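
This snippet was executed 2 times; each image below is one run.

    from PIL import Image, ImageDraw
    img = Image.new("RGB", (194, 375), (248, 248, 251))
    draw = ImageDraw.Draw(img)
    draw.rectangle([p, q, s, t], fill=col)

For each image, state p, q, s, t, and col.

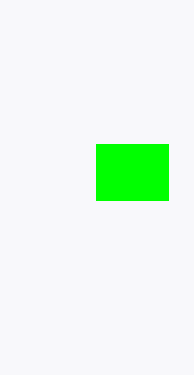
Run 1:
p = 96
q = 144
s = 168
t = 200
col = 'lime'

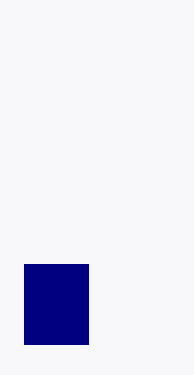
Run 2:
p = 24, q = 264, s = 88, t = 344, col = 'navy'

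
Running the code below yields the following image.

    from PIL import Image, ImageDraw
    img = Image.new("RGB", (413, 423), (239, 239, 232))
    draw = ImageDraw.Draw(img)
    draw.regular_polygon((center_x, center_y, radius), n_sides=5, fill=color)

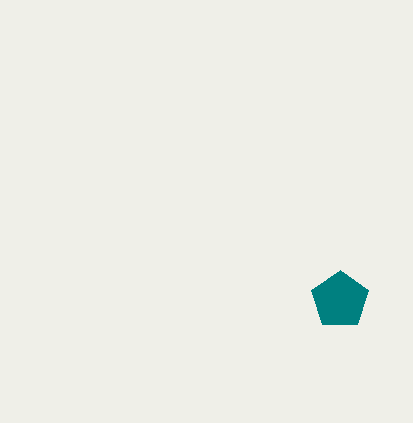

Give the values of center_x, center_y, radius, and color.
center_x = 340; center_y = 300; radius = 30; color = 'teal'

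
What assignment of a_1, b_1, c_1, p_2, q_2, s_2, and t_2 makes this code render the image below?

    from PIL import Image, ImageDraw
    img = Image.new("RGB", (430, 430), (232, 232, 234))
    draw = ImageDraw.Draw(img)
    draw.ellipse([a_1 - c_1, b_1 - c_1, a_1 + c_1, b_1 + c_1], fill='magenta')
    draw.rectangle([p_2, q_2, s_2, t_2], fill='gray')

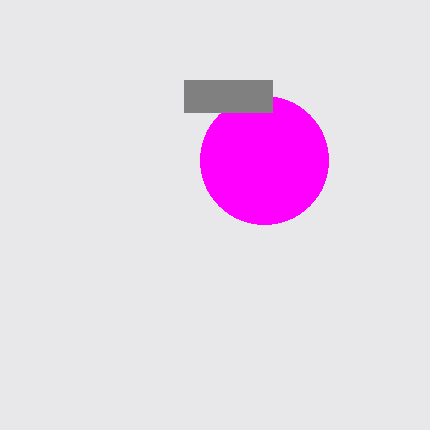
a_1 = 264, b_1 = 160, c_1 = 64, p_2 = 184, q_2 = 80, s_2 = 272, t_2 = 112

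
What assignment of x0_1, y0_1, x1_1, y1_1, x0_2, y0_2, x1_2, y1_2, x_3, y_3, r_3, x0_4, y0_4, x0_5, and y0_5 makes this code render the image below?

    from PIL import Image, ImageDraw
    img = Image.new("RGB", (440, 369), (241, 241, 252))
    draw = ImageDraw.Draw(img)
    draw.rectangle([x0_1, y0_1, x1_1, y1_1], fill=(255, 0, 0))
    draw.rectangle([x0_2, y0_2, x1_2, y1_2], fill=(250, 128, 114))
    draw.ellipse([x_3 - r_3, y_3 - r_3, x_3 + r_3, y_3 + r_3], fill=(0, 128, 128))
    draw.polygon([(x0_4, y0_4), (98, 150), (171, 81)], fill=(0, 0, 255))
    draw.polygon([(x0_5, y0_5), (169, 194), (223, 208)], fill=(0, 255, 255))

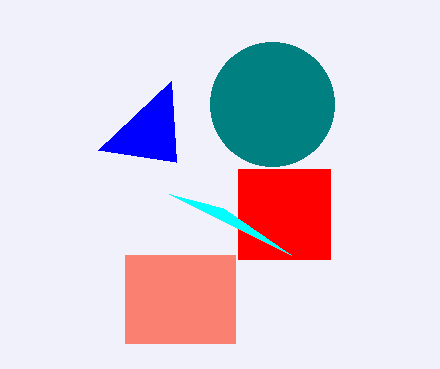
x0_1 = 238; y0_1 = 169; x1_1 = 330; y1_1 = 259; x0_2 = 125; y0_2 = 255; x1_2 = 235; y1_2 = 343; x_3 = 272; y_3 = 104; r_3 = 62; x0_4 = 176; y0_4 = 162; x0_5 = 291; y0_5 = 255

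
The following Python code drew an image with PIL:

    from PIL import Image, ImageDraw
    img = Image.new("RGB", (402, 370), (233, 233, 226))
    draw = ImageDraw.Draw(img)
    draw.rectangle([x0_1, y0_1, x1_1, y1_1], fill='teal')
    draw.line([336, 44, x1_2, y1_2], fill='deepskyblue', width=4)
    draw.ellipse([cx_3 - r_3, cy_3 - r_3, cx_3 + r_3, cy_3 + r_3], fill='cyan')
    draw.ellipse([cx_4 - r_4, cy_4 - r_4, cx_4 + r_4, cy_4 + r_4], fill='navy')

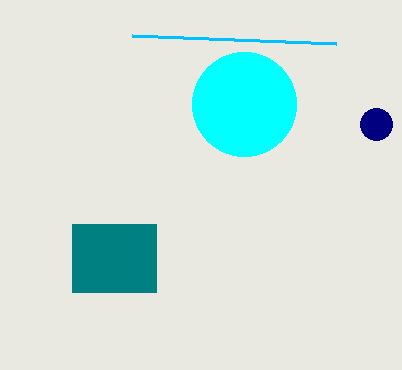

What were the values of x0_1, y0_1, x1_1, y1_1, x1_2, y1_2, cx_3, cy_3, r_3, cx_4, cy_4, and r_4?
x0_1 = 72
y0_1 = 224
x1_1 = 156
y1_1 = 292
x1_2 = 132
y1_2 = 36
cx_3 = 244
cy_3 = 104
r_3 = 52
cx_4 = 376
cy_4 = 124
r_4 = 16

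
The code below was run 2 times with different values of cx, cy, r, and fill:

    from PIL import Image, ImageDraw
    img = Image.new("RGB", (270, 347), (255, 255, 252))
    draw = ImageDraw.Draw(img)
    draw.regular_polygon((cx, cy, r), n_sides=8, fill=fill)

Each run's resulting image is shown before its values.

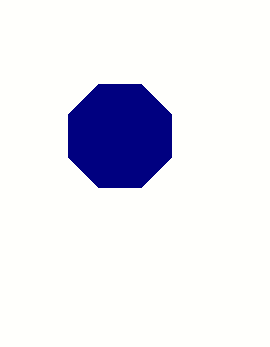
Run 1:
cx = 120, cy = 136, r = 56, fill = 'navy'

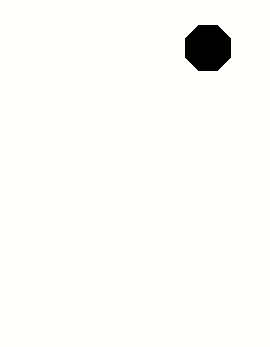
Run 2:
cx = 208
cy = 48
r = 24
fill = 'black'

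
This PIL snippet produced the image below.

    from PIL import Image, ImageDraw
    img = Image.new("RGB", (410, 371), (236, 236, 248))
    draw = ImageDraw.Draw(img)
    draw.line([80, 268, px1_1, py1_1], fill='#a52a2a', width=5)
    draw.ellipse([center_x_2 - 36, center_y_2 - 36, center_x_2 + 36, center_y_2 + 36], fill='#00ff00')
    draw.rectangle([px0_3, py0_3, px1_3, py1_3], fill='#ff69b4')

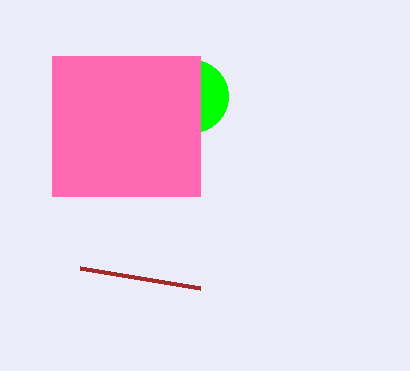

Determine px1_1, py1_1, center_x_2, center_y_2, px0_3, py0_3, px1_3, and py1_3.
px1_1 = 200, py1_1 = 288, center_x_2 = 192, center_y_2 = 96, px0_3 = 52, py0_3 = 56, px1_3 = 200, py1_3 = 196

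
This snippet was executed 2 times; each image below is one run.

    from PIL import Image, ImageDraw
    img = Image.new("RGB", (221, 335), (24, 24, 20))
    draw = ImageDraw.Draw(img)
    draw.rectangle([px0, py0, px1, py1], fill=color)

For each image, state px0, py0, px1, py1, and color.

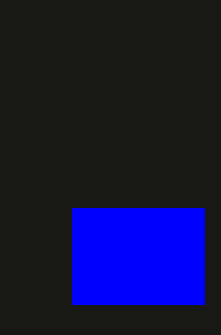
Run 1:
px0 = 72, py0 = 208, px1 = 204, py1 = 304, color = 'blue'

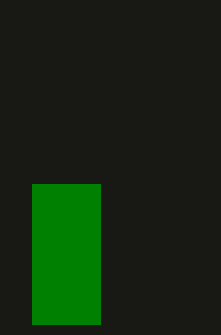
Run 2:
px0 = 32; py0 = 184; px1 = 100; py1 = 324; color = 'green'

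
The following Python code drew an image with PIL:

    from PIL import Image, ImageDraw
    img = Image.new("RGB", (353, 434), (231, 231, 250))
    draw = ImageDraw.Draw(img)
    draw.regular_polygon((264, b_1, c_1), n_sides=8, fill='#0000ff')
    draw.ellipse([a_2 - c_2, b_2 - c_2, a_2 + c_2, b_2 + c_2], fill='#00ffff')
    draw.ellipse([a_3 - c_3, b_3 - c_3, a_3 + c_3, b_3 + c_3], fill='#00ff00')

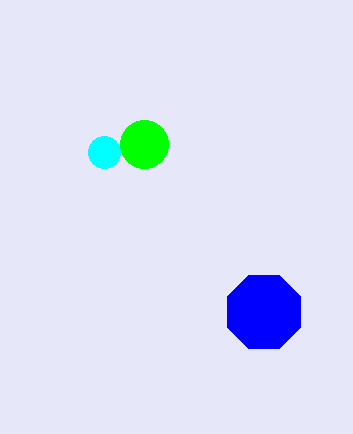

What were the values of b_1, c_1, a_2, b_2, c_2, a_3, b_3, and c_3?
b_1 = 312
c_1 = 40
a_2 = 104
b_2 = 152
c_2 = 16
a_3 = 144
b_3 = 144
c_3 = 24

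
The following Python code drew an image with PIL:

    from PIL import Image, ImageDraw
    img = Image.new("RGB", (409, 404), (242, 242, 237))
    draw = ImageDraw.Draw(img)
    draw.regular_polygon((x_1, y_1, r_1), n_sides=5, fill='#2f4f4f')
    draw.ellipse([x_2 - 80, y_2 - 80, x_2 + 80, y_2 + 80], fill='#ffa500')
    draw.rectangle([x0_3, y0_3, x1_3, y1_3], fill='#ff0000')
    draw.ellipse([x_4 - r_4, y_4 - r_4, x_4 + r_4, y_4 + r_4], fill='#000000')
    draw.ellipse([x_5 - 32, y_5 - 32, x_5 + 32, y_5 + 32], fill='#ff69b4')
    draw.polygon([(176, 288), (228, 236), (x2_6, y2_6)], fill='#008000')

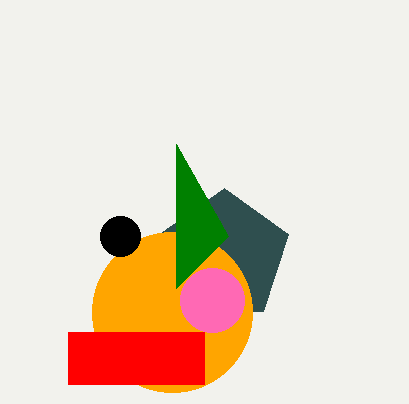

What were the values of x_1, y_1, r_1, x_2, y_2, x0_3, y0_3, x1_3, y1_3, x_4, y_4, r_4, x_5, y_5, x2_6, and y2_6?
x_1 = 224, y_1 = 256, r_1 = 68, x_2 = 172, y_2 = 312, x0_3 = 68, y0_3 = 332, x1_3 = 204, y1_3 = 384, x_4 = 120, y_4 = 236, r_4 = 20, x_5 = 212, y_5 = 300, x2_6 = 176, y2_6 = 144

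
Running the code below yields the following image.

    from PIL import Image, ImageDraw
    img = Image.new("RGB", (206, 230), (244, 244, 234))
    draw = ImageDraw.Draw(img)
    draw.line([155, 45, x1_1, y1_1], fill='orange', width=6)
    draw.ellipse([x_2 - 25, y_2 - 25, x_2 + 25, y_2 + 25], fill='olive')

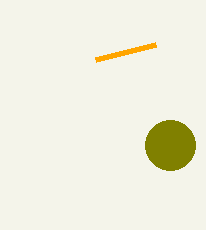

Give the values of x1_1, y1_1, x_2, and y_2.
x1_1 = 95; y1_1 = 60; x_2 = 170; y_2 = 145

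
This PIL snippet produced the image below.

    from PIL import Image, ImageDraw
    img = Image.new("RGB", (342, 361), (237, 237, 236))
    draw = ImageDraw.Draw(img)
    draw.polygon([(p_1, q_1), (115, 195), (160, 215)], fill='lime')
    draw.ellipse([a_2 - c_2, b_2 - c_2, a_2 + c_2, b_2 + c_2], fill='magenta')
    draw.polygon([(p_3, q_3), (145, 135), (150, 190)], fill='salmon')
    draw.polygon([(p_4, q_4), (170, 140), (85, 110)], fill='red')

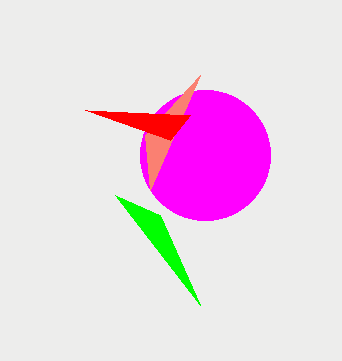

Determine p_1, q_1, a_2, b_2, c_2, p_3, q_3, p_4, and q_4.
p_1 = 200
q_1 = 305
a_2 = 205
b_2 = 155
c_2 = 65
p_3 = 200
q_3 = 75
p_4 = 190
q_4 = 115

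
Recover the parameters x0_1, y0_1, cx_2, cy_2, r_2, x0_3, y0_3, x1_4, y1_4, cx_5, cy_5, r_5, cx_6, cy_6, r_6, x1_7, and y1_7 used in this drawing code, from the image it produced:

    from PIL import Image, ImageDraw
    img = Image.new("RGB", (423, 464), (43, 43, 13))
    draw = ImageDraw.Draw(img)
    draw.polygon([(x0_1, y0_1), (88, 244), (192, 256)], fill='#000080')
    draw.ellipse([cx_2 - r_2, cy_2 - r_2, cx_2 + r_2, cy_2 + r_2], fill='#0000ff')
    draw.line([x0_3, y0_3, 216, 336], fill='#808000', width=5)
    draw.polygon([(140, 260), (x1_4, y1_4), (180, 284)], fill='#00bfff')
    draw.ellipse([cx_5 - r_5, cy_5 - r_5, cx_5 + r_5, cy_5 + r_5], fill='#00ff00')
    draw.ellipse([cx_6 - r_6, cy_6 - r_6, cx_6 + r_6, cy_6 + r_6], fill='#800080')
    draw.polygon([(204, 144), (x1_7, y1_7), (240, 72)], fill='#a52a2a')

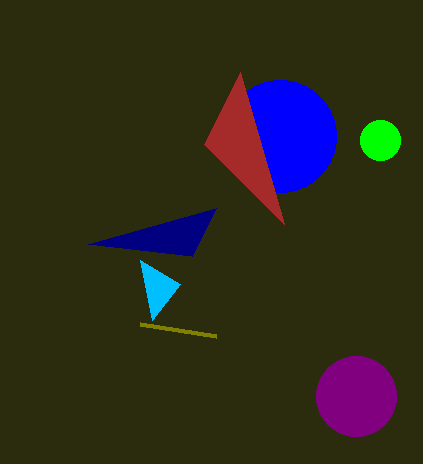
x0_1 = 216; y0_1 = 208; cx_2 = 280; cy_2 = 136; r_2 = 56; x0_3 = 140; y0_3 = 324; x1_4 = 152; y1_4 = 320; cx_5 = 380; cy_5 = 140; r_5 = 20; cx_6 = 356; cy_6 = 396; r_6 = 40; x1_7 = 284; y1_7 = 224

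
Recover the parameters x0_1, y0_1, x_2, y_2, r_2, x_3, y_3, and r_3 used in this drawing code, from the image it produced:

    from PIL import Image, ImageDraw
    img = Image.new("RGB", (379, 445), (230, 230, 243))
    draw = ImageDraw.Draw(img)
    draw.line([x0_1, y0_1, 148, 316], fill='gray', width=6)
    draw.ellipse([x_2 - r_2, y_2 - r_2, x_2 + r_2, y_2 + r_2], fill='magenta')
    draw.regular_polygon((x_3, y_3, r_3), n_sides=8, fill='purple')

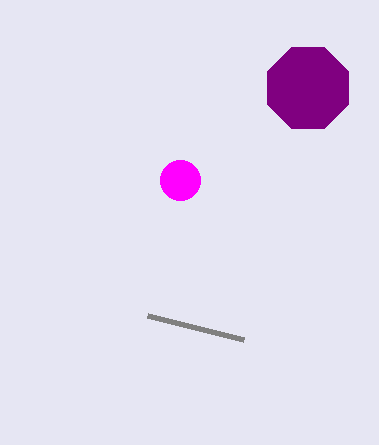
x0_1 = 244
y0_1 = 340
x_2 = 180
y_2 = 180
r_2 = 20
x_3 = 308
y_3 = 88
r_3 = 44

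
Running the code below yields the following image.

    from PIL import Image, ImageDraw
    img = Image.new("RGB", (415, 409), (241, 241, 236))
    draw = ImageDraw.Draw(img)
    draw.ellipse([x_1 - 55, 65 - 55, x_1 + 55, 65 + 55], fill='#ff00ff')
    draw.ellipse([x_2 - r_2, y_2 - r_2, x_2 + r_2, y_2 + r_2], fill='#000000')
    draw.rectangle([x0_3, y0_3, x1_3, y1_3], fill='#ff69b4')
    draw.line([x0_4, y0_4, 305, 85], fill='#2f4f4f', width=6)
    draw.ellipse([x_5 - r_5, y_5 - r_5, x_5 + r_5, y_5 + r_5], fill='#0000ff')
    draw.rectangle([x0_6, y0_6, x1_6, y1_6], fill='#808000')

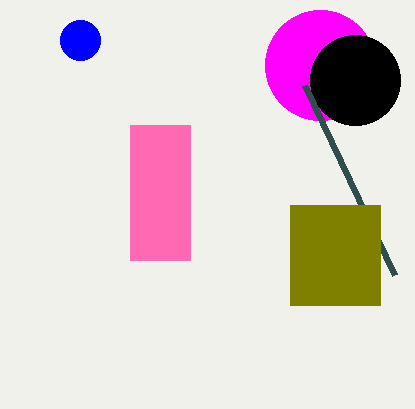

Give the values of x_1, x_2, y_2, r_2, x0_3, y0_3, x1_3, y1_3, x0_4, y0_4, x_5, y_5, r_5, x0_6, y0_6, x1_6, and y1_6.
x_1 = 320
x_2 = 355
y_2 = 80
r_2 = 45
x0_3 = 130
y0_3 = 125
x1_3 = 190
y1_3 = 260
x0_4 = 395
y0_4 = 275
x_5 = 80
y_5 = 40
r_5 = 20
x0_6 = 290
y0_6 = 205
x1_6 = 380
y1_6 = 305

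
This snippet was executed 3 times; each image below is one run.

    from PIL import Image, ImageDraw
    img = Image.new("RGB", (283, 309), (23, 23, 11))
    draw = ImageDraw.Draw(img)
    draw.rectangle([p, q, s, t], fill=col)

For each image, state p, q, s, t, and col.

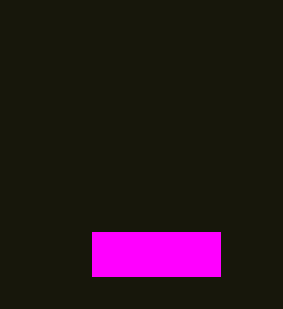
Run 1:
p = 92; q = 232; s = 220; t = 276; col = 'magenta'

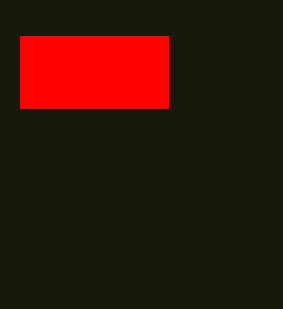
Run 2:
p = 20, q = 36, s = 168, t = 108, col = 'red'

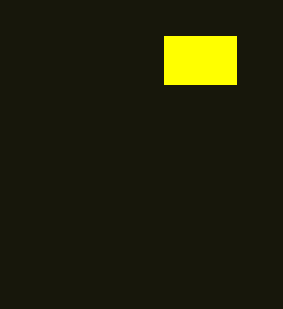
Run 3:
p = 164; q = 36; s = 236; t = 84; col = 'yellow'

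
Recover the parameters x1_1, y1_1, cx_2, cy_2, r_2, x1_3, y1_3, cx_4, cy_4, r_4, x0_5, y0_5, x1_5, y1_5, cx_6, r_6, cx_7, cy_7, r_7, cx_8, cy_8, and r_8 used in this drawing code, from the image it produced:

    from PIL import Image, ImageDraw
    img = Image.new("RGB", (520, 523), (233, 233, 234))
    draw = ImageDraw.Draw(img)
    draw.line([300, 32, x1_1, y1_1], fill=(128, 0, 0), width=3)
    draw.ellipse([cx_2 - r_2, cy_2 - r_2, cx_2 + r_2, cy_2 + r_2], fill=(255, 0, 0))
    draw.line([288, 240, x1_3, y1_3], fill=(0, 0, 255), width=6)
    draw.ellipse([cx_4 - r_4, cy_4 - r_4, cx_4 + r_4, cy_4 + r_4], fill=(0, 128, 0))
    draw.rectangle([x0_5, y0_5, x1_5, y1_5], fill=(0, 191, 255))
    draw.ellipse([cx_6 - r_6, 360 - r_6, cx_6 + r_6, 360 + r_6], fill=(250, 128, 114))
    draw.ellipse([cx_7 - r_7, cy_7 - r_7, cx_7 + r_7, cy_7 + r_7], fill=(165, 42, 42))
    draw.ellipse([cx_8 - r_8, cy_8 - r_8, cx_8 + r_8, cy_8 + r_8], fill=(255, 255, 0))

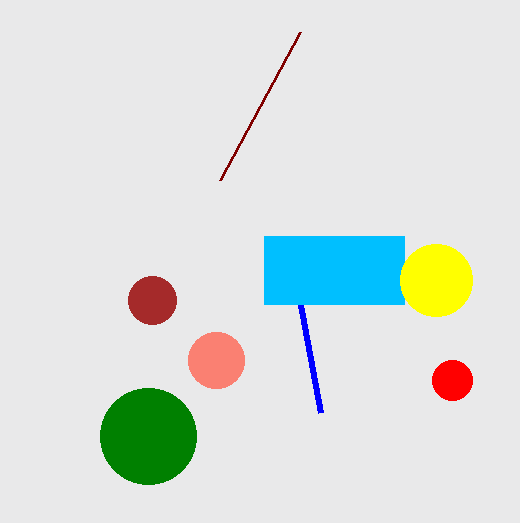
x1_1 = 220, y1_1 = 180, cx_2 = 452, cy_2 = 380, r_2 = 20, x1_3 = 320, y1_3 = 412, cx_4 = 148, cy_4 = 436, r_4 = 48, x0_5 = 264, y0_5 = 236, x1_5 = 404, y1_5 = 304, cx_6 = 216, r_6 = 28, cx_7 = 152, cy_7 = 300, r_7 = 24, cx_8 = 436, cy_8 = 280, r_8 = 36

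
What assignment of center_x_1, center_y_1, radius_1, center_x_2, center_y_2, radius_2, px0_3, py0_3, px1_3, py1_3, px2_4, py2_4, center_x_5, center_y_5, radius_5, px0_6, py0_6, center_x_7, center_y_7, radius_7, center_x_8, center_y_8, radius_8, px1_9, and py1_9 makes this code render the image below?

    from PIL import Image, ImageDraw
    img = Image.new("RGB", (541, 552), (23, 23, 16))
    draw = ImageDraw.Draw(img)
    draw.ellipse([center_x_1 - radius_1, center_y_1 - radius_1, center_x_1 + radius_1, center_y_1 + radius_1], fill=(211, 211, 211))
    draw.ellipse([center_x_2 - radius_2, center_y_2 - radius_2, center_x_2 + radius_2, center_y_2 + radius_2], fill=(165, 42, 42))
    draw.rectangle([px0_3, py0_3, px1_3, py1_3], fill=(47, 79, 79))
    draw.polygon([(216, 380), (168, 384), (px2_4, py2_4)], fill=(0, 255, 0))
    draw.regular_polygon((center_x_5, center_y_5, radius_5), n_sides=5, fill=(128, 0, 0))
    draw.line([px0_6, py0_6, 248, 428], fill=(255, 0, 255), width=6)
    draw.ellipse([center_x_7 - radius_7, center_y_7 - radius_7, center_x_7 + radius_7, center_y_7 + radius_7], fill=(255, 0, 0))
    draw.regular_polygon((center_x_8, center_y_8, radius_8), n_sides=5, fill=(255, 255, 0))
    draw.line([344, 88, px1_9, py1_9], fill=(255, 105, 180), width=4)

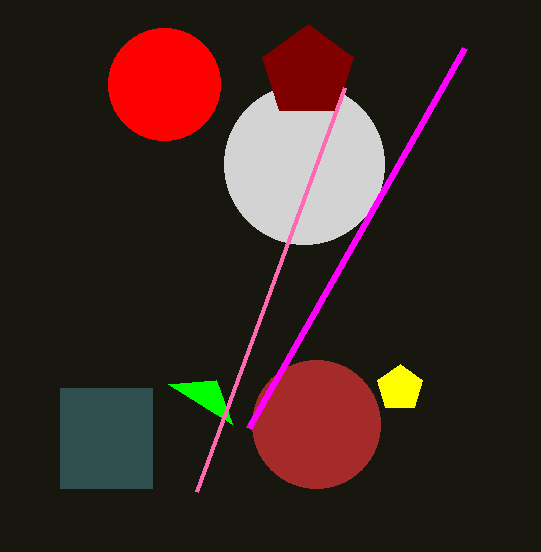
center_x_1 = 304; center_y_1 = 164; radius_1 = 80; center_x_2 = 316; center_y_2 = 424; radius_2 = 64; px0_3 = 60; py0_3 = 388; px1_3 = 152; py1_3 = 488; px2_4 = 232; py2_4 = 424; center_x_5 = 308; center_y_5 = 72; radius_5 = 48; px0_6 = 464; py0_6 = 48; center_x_7 = 164; center_y_7 = 84; radius_7 = 56; center_x_8 = 400; center_y_8 = 388; radius_8 = 24; px1_9 = 196; py1_9 = 492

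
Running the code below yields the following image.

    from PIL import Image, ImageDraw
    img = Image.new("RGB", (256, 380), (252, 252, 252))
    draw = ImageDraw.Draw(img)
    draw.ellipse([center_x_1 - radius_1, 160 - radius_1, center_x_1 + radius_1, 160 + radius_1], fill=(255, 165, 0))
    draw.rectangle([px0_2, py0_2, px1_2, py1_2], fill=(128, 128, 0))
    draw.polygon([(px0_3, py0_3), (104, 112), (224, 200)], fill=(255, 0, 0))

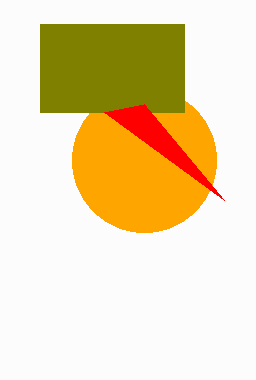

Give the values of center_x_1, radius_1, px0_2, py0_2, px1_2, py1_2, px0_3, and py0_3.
center_x_1 = 144; radius_1 = 72; px0_2 = 40; py0_2 = 24; px1_2 = 184; py1_2 = 112; px0_3 = 144; py0_3 = 104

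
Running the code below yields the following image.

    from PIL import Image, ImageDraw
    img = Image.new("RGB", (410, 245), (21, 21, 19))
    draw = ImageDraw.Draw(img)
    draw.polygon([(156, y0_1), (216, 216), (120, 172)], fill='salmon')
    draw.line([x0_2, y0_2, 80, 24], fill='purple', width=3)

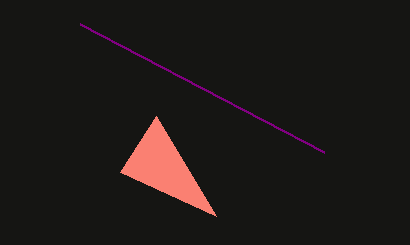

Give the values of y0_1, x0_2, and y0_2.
y0_1 = 116, x0_2 = 324, y0_2 = 152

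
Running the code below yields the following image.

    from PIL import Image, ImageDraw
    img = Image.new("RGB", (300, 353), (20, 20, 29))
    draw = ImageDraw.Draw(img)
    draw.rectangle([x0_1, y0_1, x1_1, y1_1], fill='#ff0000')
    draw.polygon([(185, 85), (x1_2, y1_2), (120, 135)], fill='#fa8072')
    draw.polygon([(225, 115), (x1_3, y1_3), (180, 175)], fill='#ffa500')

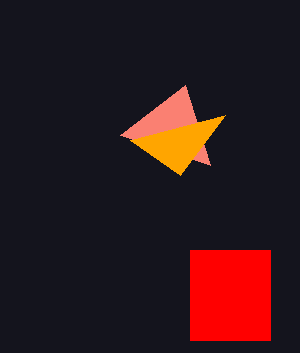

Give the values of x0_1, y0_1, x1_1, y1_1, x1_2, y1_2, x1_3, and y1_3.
x0_1 = 190
y0_1 = 250
x1_1 = 270
y1_1 = 340
x1_2 = 210
y1_2 = 165
x1_3 = 130
y1_3 = 140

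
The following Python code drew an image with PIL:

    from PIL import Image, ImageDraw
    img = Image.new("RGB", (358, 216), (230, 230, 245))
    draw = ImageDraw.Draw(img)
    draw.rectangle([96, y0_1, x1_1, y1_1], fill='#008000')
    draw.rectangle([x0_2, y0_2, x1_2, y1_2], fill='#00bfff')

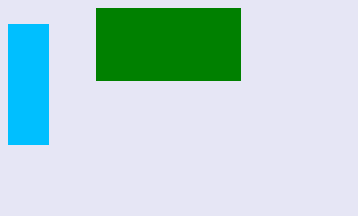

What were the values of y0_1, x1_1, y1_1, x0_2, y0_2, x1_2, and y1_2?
y0_1 = 8, x1_1 = 240, y1_1 = 80, x0_2 = 8, y0_2 = 24, x1_2 = 48, y1_2 = 144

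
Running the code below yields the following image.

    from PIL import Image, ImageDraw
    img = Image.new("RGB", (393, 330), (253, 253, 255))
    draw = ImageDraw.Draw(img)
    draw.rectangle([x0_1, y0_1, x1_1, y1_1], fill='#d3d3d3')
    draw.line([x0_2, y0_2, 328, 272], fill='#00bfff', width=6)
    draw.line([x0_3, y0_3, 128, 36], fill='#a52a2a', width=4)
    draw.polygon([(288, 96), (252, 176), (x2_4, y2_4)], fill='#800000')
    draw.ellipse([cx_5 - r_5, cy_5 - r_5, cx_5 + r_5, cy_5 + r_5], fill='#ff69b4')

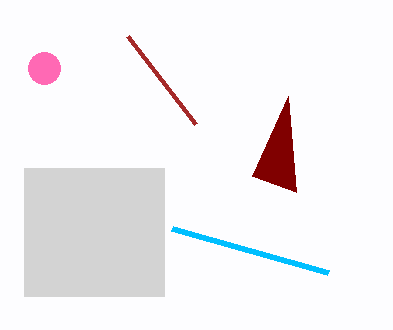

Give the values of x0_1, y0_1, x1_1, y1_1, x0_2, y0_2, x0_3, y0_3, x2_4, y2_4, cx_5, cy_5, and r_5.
x0_1 = 24, y0_1 = 168, x1_1 = 164, y1_1 = 296, x0_2 = 172, y0_2 = 228, x0_3 = 196, y0_3 = 124, x2_4 = 296, y2_4 = 192, cx_5 = 44, cy_5 = 68, r_5 = 16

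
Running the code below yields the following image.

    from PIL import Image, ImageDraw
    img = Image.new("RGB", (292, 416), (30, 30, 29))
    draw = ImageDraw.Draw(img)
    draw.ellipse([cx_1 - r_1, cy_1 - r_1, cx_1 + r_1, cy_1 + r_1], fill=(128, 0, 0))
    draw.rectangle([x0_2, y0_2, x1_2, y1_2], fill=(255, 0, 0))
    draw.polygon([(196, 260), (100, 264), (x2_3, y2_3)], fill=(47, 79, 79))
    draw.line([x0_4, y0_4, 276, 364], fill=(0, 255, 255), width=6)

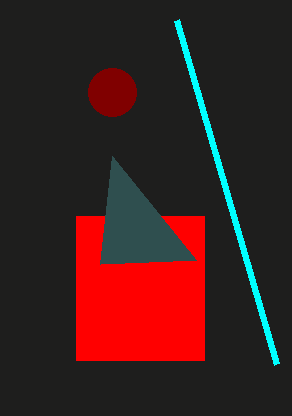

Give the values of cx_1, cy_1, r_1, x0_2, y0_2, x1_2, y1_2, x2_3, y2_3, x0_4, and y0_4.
cx_1 = 112, cy_1 = 92, r_1 = 24, x0_2 = 76, y0_2 = 216, x1_2 = 204, y1_2 = 360, x2_3 = 112, y2_3 = 156, x0_4 = 176, y0_4 = 20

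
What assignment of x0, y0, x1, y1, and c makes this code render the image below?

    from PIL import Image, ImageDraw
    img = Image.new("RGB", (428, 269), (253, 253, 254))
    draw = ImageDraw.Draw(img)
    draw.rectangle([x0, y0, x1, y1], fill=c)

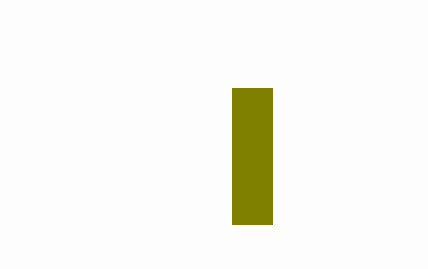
x0 = 232, y0 = 88, x1 = 272, y1 = 224, c = 'olive'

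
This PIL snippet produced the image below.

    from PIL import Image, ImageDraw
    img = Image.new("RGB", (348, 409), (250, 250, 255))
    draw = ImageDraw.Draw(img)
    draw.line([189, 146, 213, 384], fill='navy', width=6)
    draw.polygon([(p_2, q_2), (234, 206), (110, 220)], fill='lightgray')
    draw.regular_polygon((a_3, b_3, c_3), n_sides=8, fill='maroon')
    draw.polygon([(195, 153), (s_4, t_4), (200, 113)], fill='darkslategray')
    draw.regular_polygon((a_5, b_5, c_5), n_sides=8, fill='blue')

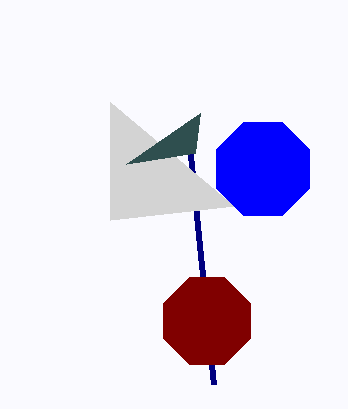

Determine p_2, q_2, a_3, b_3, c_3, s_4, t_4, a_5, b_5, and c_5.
p_2 = 110; q_2 = 102; a_3 = 207; b_3 = 321; c_3 = 47; s_4 = 126; t_4 = 164; a_5 = 263; b_5 = 169; c_5 = 50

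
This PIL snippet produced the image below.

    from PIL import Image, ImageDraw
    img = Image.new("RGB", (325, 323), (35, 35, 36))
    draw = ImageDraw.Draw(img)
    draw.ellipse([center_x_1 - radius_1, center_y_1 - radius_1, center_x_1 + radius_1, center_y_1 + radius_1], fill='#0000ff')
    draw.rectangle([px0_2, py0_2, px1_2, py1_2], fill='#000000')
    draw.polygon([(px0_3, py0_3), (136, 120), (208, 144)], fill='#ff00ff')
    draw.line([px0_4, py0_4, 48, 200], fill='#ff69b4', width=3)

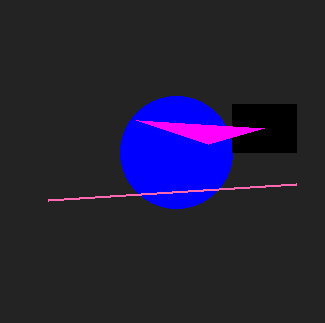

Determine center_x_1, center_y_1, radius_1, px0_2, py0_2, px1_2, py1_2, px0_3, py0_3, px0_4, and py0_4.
center_x_1 = 176, center_y_1 = 152, radius_1 = 56, px0_2 = 232, py0_2 = 104, px1_2 = 296, py1_2 = 152, px0_3 = 264, py0_3 = 128, px0_4 = 296, py0_4 = 184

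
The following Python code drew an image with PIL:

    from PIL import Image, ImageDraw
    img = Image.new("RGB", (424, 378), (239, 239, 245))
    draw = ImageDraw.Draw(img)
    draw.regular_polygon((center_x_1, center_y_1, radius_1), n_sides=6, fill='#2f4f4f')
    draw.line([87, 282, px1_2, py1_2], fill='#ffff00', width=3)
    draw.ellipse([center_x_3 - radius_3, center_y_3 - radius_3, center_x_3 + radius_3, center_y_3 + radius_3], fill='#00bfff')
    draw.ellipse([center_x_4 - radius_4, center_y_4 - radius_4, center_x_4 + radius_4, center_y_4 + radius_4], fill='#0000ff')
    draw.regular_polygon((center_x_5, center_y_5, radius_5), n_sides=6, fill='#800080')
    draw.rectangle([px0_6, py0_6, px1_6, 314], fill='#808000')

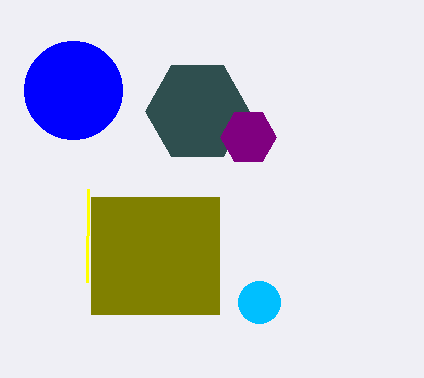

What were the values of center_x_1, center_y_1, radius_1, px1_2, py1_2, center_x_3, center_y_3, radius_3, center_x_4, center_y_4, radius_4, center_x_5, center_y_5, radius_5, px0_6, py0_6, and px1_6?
center_x_1 = 197; center_y_1 = 111; radius_1 = 52; px1_2 = 88; py1_2 = 189; center_x_3 = 259; center_y_3 = 302; radius_3 = 21; center_x_4 = 73; center_y_4 = 90; radius_4 = 49; center_x_5 = 248; center_y_5 = 137; radius_5 = 28; px0_6 = 91; py0_6 = 197; px1_6 = 219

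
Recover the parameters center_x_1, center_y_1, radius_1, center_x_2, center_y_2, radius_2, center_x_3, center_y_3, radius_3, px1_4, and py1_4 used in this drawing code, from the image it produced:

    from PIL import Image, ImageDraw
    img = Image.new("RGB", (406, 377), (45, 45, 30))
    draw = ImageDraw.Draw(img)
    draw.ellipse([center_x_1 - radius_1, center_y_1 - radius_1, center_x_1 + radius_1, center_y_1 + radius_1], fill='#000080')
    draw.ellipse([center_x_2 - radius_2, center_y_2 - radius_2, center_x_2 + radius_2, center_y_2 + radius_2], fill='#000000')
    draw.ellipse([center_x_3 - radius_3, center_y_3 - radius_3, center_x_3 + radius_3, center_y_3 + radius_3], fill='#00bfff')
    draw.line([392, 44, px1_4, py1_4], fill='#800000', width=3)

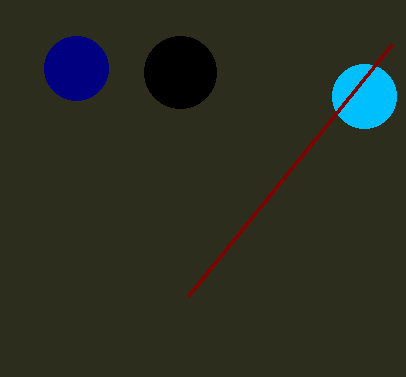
center_x_1 = 76, center_y_1 = 68, radius_1 = 32, center_x_2 = 180, center_y_2 = 72, radius_2 = 36, center_x_3 = 364, center_y_3 = 96, radius_3 = 32, px1_4 = 188, py1_4 = 296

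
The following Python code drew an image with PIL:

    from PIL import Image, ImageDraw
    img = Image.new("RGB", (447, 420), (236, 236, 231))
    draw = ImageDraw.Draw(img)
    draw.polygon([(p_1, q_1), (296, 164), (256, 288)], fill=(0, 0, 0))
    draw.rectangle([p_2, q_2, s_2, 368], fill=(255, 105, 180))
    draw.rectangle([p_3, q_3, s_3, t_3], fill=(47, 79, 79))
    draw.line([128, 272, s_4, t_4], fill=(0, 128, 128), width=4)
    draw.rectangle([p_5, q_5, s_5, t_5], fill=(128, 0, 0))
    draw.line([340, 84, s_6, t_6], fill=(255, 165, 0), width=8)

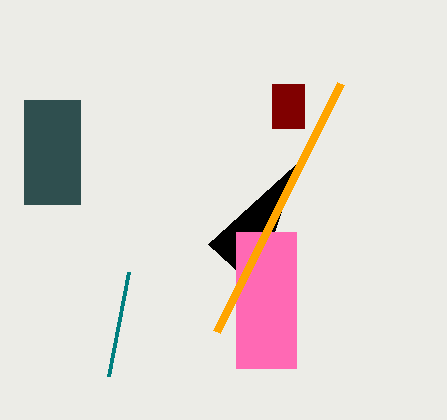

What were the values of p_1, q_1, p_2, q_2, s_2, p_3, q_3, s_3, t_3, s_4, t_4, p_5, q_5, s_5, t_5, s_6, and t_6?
p_1 = 208; q_1 = 244; p_2 = 236; q_2 = 232; s_2 = 296; p_3 = 24; q_3 = 100; s_3 = 80; t_3 = 204; s_4 = 108; t_4 = 376; p_5 = 272; q_5 = 84; s_5 = 304; t_5 = 128; s_6 = 216; t_6 = 332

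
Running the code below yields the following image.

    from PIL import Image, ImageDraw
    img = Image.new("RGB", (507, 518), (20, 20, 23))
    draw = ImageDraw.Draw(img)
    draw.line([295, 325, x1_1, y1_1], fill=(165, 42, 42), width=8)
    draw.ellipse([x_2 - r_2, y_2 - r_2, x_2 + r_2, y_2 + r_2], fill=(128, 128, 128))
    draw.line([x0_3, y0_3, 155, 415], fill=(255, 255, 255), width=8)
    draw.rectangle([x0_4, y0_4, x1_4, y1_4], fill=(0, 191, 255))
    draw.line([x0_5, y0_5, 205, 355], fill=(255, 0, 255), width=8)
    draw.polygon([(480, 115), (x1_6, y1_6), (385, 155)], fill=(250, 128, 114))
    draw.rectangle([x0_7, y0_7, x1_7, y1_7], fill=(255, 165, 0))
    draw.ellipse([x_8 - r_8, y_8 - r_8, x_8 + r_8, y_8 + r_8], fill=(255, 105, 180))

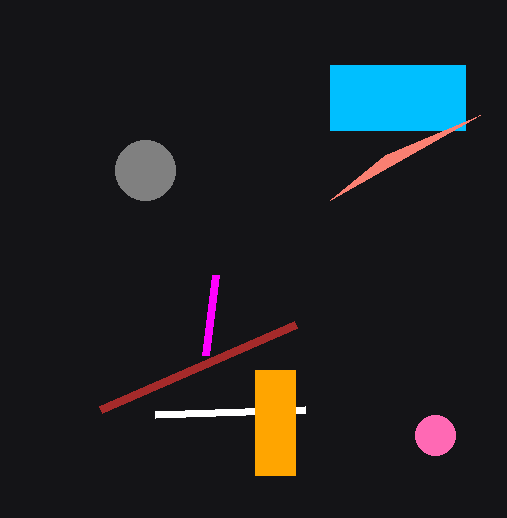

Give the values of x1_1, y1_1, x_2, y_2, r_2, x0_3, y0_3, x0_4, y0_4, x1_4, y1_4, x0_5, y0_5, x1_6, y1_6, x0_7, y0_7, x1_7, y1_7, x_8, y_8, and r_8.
x1_1 = 100
y1_1 = 410
x_2 = 145
y_2 = 170
r_2 = 30
x0_3 = 305
y0_3 = 410
x0_4 = 330
y0_4 = 65
x1_4 = 465
y1_4 = 130
x0_5 = 215
y0_5 = 275
x1_6 = 330
y1_6 = 200
x0_7 = 255
y0_7 = 370
x1_7 = 295
y1_7 = 475
x_8 = 435
y_8 = 435
r_8 = 20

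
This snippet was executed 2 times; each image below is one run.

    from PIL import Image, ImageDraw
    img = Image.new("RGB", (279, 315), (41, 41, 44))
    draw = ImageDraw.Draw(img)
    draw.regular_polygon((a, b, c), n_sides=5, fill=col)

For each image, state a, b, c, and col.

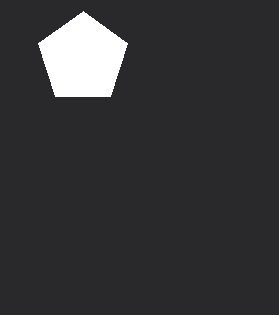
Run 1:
a = 83, b = 58, c = 47, col = 'white'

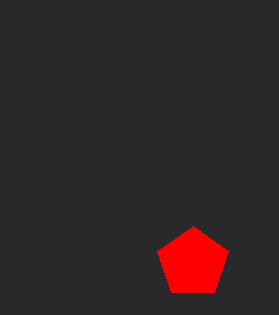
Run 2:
a = 193
b = 263
c = 37
col = 'red'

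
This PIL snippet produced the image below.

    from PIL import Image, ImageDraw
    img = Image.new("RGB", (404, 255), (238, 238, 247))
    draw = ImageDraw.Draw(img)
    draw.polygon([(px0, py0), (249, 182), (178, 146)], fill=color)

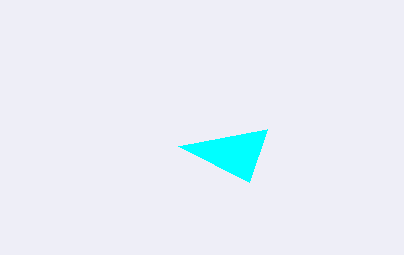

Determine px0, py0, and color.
px0 = 267; py0 = 129; color = 'cyan'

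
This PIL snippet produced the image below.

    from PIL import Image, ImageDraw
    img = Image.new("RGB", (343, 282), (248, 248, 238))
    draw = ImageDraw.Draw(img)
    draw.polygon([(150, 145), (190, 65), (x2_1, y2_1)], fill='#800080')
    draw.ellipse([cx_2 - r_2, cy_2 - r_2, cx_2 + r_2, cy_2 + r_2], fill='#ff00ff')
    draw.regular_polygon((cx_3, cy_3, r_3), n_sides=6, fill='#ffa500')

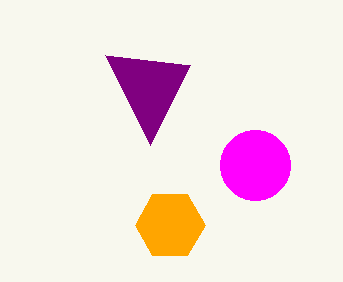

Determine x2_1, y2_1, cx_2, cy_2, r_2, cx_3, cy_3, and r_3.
x2_1 = 105; y2_1 = 55; cx_2 = 255; cy_2 = 165; r_2 = 35; cx_3 = 170; cy_3 = 225; r_3 = 35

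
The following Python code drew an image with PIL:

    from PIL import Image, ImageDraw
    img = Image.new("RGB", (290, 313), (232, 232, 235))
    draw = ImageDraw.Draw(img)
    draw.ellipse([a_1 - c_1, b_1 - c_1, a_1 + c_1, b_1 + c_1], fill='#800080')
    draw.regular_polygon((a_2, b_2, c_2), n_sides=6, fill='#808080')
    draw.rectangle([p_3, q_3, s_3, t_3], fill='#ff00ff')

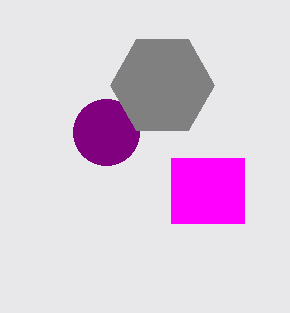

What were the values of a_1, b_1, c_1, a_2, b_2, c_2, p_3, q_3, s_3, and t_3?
a_1 = 106; b_1 = 132; c_1 = 33; a_2 = 162; b_2 = 85; c_2 = 52; p_3 = 171; q_3 = 158; s_3 = 244; t_3 = 223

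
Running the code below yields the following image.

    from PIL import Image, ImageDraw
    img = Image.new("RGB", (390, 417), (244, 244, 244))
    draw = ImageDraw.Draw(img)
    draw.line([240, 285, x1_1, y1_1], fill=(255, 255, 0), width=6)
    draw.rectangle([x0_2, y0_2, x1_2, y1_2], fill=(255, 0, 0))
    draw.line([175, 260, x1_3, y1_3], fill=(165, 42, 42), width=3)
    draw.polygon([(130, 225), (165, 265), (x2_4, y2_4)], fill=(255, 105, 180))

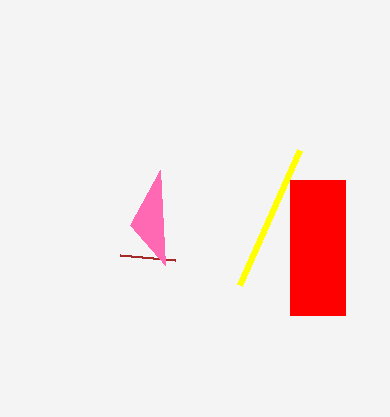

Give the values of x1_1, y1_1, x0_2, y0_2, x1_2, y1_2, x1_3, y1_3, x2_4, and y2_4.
x1_1 = 300, y1_1 = 150, x0_2 = 290, y0_2 = 180, x1_2 = 345, y1_2 = 315, x1_3 = 120, y1_3 = 255, x2_4 = 160, y2_4 = 170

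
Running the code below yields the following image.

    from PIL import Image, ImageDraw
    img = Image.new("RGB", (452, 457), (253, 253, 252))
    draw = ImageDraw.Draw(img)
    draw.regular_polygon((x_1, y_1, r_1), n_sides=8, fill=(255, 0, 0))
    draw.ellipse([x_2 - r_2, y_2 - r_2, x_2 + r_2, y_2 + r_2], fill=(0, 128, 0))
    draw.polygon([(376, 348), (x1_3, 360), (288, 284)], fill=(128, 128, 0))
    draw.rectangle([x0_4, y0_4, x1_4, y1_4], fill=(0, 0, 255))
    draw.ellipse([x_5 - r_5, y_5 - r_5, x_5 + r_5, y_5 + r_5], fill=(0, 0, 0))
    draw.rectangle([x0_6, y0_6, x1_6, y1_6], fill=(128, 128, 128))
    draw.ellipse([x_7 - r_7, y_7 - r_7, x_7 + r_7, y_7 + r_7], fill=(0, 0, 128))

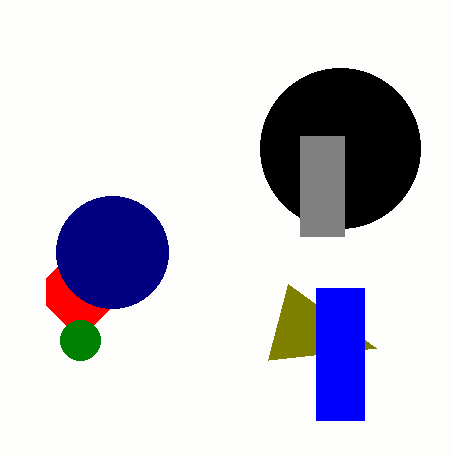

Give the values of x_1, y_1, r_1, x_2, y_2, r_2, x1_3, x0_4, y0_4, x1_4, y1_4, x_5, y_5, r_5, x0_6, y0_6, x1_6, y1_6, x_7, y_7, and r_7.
x_1 = 80, y_1 = 292, r_1 = 36, x_2 = 80, y_2 = 340, r_2 = 20, x1_3 = 268, x0_4 = 316, y0_4 = 288, x1_4 = 364, y1_4 = 420, x_5 = 340, y_5 = 148, r_5 = 80, x0_6 = 300, y0_6 = 136, x1_6 = 344, y1_6 = 236, x_7 = 112, y_7 = 252, r_7 = 56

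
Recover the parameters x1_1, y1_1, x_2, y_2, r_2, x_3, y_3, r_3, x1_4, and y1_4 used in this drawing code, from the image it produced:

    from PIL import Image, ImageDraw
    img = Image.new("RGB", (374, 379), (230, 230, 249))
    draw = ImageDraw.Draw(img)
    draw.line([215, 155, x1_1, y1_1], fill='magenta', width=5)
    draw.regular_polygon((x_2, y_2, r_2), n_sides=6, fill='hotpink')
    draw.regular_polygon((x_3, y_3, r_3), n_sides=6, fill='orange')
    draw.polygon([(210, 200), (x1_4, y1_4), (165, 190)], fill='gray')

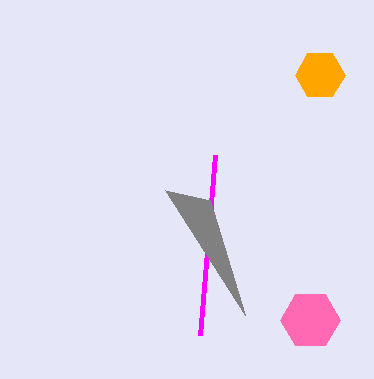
x1_1 = 200; y1_1 = 335; x_2 = 310; y_2 = 320; r_2 = 30; x_3 = 320; y_3 = 75; r_3 = 25; x1_4 = 245; y1_4 = 315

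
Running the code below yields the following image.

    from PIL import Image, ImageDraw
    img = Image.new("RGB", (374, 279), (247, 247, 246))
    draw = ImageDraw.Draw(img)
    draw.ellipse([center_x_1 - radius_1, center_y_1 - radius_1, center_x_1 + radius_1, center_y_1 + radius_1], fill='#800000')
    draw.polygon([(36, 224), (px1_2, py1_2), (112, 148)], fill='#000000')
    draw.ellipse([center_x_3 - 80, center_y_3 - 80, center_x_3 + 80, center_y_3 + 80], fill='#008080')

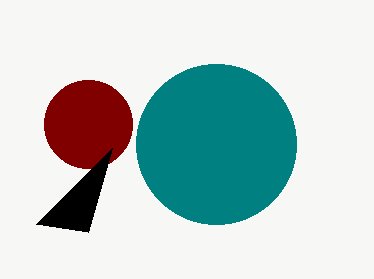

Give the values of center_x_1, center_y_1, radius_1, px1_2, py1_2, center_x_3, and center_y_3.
center_x_1 = 88, center_y_1 = 124, radius_1 = 44, px1_2 = 88, py1_2 = 232, center_x_3 = 216, center_y_3 = 144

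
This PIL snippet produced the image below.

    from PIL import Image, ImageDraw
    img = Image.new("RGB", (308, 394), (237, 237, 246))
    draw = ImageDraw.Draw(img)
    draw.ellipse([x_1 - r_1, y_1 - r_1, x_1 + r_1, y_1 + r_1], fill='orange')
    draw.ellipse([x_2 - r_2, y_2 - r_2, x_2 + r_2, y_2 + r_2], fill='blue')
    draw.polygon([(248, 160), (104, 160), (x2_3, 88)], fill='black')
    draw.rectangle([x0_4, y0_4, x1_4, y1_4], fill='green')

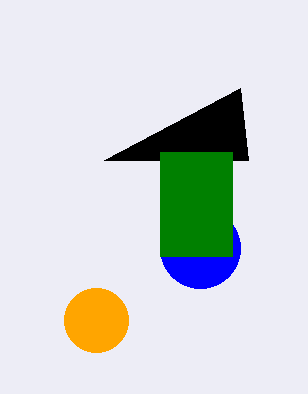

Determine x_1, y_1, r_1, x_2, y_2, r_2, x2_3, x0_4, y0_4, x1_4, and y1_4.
x_1 = 96, y_1 = 320, r_1 = 32, x_2 = 200, y_2 = 248, r_2 = 40, x2_3 = 240, x0_4 = 160, y0_4 = 152, x1_4 = 232, y1_4 = 256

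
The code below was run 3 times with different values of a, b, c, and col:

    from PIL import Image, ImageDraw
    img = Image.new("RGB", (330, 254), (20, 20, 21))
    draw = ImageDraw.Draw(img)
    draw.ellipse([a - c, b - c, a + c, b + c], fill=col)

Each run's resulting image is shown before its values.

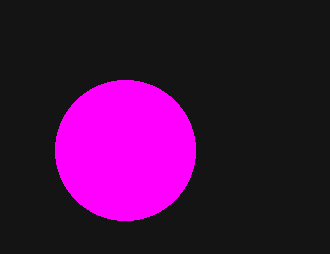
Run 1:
a = 125
b = 150
c = 70
col = 'magenta'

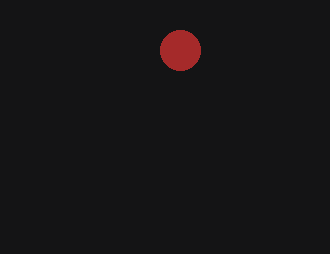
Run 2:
a = 180; b = 50; c = 20; col = 'brown'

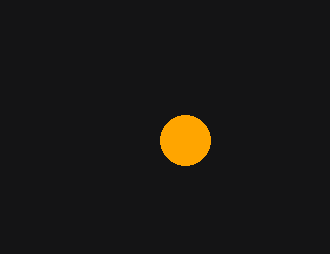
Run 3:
a = 185
b = 140
c = 25
col = 'orange'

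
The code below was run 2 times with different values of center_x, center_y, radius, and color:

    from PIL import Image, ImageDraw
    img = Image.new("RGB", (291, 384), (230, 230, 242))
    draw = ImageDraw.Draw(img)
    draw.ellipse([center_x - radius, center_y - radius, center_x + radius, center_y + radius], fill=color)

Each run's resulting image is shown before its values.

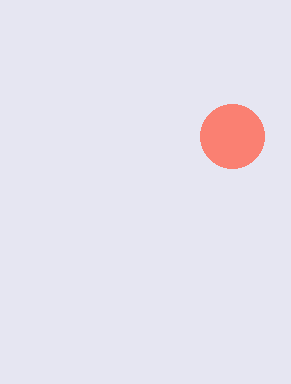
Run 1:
center_x = 232; center_y = 136; radius = 32; color = 'salmon'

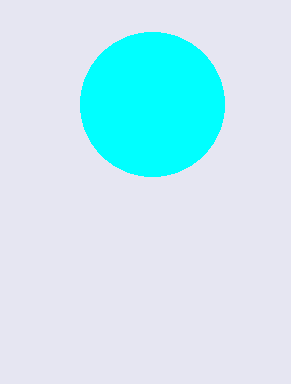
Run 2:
center_x = 152
center_y = 104
radius = 72
color = 'cyan'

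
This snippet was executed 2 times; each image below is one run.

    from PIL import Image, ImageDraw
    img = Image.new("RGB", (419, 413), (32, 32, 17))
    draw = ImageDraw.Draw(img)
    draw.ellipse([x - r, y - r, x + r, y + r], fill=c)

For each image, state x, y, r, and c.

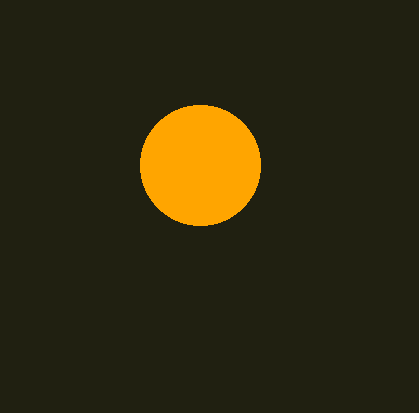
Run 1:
x = 200; y = 165; r = 60; c = 'orange'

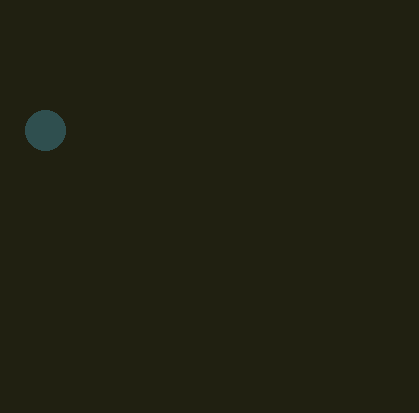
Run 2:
x = 45; y = 130; r = 20; c = 'darkslategray'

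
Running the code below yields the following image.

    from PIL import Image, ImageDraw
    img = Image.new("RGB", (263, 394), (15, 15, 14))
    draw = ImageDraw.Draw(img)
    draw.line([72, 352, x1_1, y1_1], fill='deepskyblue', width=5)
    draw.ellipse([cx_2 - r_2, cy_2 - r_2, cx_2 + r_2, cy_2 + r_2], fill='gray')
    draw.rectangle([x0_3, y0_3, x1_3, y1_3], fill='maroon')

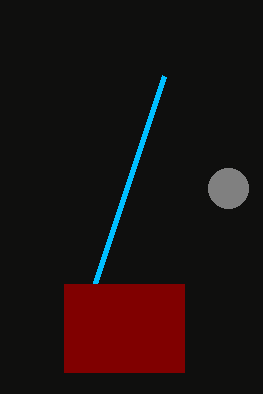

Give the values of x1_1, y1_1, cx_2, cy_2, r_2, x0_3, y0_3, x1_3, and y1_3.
x1_1 = 164
y1_1 = 76
cx_2 = 228
cy_2 = 188
r_2 = 20
x0_3 = 64
y0_3 = 284
x1_3 = 184
y1_3 = 372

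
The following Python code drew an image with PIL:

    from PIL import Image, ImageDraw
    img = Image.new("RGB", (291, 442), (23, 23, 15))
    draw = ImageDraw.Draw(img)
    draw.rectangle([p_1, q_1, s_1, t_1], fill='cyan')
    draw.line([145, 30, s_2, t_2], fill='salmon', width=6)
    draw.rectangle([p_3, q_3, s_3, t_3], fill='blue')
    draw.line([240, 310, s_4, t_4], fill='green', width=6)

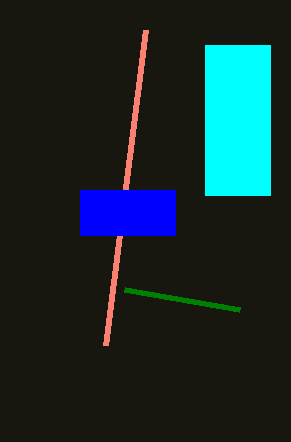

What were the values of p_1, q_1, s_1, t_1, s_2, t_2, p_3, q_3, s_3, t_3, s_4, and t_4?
p_1 = 205; q_1 = 45; s_1 = 270; t_1 = 195; s_2 = 105; t_2 = 345; p_3 = 80; q_3 = 190; s_3 = 175; t_3 = 235; s_4 = 125; t_4 = 290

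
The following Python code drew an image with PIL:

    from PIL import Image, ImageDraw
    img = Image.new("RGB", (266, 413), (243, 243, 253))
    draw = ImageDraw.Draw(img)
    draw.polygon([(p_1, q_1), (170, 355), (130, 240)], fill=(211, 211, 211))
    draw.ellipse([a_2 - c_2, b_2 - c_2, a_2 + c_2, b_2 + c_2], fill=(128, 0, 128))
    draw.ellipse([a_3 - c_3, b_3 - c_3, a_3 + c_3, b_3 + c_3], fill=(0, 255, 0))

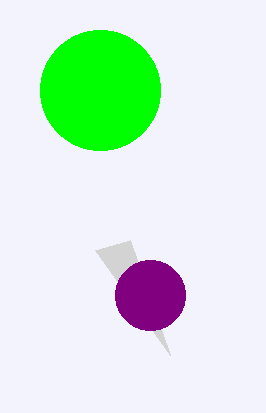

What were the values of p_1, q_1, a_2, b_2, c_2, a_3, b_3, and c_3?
p_1 = 95; q_1 = 250; a_2 = 150; b_2 = 295; c_2 = 35; a_3 = 100; b_3 = 90; c_3 = 60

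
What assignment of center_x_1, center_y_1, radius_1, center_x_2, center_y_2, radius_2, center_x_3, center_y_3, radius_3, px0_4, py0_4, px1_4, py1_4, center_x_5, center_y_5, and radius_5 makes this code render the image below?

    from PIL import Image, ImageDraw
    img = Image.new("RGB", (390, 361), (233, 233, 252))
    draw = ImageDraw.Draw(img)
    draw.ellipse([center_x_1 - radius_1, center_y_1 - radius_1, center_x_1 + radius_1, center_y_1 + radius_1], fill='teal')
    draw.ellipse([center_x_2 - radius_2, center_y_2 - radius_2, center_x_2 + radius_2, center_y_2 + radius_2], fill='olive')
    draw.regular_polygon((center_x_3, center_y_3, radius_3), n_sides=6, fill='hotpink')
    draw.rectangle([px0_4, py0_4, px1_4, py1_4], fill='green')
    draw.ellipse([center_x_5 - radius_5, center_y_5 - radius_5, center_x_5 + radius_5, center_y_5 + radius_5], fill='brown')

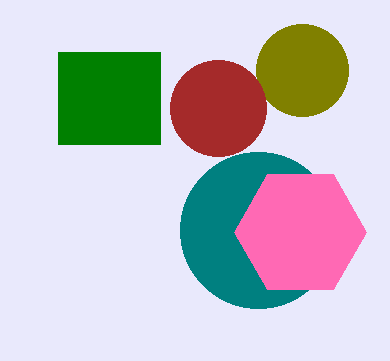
center_x_1 = 258
center_y_1 = 230
radius_1 = 78
center_x_2 = 302
center_y_2 = 70
radius_2 = 46
center_x_3 = 300
center_y_3 = 232
radius_3 = 66
px0_4 = 58
py0_4 = 52
px1_4 = 160
py1_4 = 144
center_x_5 = 218
center_y_5 = 108
radius_5 = 48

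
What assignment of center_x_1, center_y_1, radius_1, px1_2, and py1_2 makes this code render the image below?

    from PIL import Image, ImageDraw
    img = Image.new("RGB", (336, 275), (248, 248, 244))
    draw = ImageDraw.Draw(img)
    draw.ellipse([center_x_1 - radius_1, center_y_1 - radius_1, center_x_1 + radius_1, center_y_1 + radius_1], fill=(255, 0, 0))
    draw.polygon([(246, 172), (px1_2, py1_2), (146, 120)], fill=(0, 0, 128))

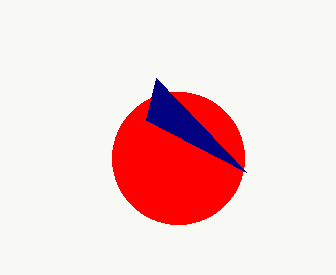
center_x_1 = 178, center_y_1 = 158, radius_1 = 66, px1_2 = 156, py1_2 = 78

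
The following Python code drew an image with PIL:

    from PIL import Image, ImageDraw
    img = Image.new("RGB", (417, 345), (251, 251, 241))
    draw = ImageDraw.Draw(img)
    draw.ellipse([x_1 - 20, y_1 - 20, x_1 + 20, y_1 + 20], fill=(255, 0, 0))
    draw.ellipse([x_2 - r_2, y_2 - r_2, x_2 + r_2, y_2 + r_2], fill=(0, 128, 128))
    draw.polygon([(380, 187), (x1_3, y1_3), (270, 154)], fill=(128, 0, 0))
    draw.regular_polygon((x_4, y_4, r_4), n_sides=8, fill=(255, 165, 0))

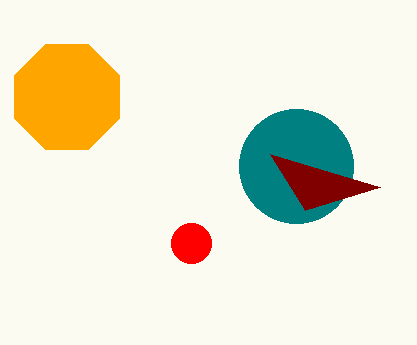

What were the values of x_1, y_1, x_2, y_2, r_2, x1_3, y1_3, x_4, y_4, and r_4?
x_1 = 191, y_1 = 243, x_2 = 296, y_2 = 166, r_2 = 57, x1_3 = 305, y1_3 = 210, x_4 = 67, y_4 = 97, r_4 = 57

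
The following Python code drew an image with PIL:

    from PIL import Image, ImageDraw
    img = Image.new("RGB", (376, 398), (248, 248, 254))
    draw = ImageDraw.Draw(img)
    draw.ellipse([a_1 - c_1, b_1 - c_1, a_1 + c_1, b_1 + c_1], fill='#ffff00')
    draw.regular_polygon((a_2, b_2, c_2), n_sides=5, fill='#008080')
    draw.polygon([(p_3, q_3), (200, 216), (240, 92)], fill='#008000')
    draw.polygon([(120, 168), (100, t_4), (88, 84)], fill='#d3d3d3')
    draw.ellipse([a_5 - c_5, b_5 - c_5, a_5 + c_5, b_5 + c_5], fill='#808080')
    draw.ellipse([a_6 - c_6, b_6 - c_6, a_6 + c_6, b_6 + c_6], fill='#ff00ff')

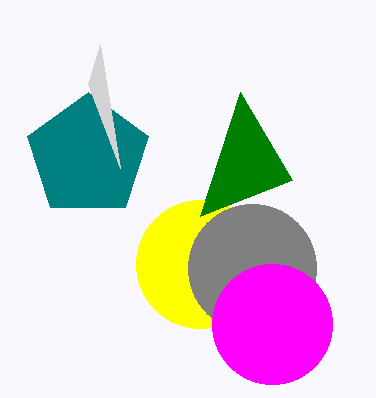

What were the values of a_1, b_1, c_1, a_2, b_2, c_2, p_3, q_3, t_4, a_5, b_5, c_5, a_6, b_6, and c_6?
a_1 = 200
b_1 = 264
c_1 = 64
a_2 = 88
b_2 = 156
c_2 = 64
p_3 = 292
q_3 = 180
t_4 = 44
a_5 = 252
b_5 = 268
c_5 = 64
a_6 = 272
b_6 = 324
c_6 = 60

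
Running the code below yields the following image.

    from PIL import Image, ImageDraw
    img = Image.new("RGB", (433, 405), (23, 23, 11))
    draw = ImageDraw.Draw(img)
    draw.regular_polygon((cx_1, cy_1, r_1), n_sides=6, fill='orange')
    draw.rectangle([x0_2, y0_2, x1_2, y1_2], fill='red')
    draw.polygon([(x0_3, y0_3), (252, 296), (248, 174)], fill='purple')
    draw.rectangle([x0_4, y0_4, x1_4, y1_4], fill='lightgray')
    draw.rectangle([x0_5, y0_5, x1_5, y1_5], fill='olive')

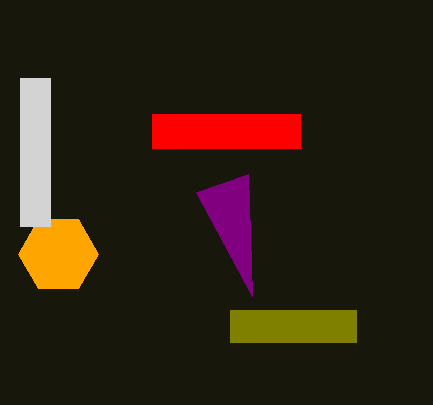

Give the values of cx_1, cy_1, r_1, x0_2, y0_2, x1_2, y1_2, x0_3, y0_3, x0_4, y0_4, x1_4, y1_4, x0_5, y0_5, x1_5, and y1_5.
cx_1 = 58
cy_1 = 254
r_1 = 40
x0_2 = 152
y0_2 = 114
x1_2 = 300
y1_2 = 148
x0_3 = 196
y0_3 = 192
x0_4 = 20
y0_4 = 78
x1_4 = 50
y1_4 = 226
x0_5 = 230
y0_5 = 310
x1_5 = 356
y1_5 = 342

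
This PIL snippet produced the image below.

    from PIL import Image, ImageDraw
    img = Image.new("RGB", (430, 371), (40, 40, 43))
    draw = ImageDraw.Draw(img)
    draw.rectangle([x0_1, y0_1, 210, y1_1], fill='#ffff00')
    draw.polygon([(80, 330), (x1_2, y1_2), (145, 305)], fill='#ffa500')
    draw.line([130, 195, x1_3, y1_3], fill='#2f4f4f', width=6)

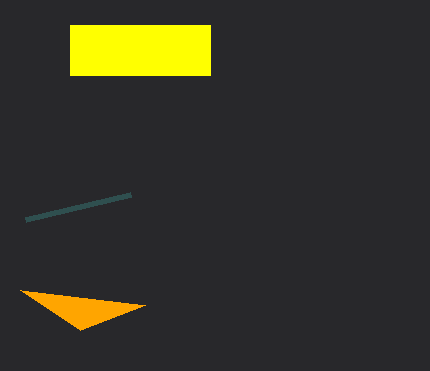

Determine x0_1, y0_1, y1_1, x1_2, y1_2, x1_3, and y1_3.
x0_1 = 70; y0_1 = 25; y1_1 = 75; x1_2 = 20; y1_2 = 290; x1_3 = 25; y1_3 = 220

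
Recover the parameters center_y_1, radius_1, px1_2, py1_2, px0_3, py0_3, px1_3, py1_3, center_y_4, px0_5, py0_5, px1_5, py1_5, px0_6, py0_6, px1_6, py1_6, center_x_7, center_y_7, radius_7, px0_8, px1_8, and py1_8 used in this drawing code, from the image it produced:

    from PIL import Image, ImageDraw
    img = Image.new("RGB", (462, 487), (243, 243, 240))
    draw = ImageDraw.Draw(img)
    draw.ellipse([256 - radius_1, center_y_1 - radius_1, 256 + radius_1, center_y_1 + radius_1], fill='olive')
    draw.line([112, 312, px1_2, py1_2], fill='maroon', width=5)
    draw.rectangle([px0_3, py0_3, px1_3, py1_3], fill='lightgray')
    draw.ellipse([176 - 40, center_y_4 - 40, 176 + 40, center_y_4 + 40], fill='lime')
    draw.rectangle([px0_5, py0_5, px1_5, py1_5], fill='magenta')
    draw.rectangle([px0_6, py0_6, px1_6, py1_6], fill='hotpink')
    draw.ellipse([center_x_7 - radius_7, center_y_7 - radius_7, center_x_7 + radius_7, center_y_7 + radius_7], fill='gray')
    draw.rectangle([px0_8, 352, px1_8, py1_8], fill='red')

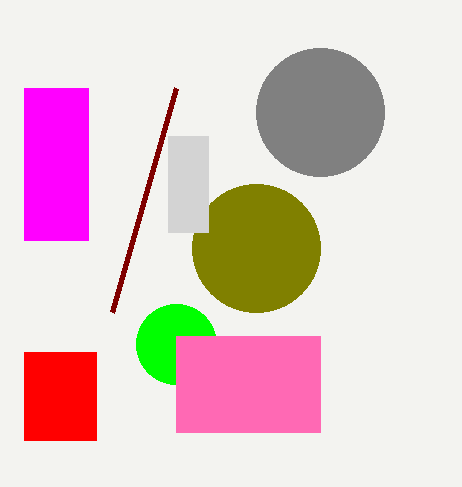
center_y_1 = 248
radius_1 = 64
px1_2 = 176
py1_2 = 88
px0_3 = 168
py0_3 = 136
px1_3 = 208
py1_3 = 232
center_y_4 = 344
px0_5 = 24
py0_5 = 88
px1_5 = 88
py1_5 = 240
px0_6 = 176
py0_6 = 336
px1_6 = 320
py1_6 = 432
center_x_7 = 320
center_y_7 = 112
radius_7 = 64
px0_8 = 24
px1_8 = 96
py1_8 = 440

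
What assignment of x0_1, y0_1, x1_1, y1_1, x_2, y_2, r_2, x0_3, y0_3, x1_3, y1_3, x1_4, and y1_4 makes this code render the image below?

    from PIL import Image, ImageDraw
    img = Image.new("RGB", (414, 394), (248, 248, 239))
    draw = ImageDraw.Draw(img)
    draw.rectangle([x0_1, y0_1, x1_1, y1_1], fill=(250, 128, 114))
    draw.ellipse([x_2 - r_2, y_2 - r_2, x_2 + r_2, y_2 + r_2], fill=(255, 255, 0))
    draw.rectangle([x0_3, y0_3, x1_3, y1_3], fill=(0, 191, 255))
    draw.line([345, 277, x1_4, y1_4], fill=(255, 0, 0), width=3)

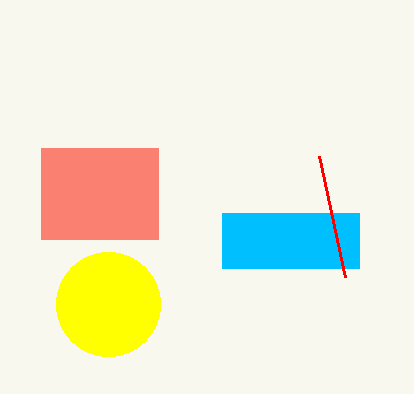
x0_1 = 41
y0_1 = 148
x1_1 = 158
y1_1 = 239
x_2 = 108
y_2 = 304
r_2 = 52
x0_3 = 222
y0_3 = 213
x1_3 = 359
y1_3 = 268
x1_4 = 319
y1_4 = 156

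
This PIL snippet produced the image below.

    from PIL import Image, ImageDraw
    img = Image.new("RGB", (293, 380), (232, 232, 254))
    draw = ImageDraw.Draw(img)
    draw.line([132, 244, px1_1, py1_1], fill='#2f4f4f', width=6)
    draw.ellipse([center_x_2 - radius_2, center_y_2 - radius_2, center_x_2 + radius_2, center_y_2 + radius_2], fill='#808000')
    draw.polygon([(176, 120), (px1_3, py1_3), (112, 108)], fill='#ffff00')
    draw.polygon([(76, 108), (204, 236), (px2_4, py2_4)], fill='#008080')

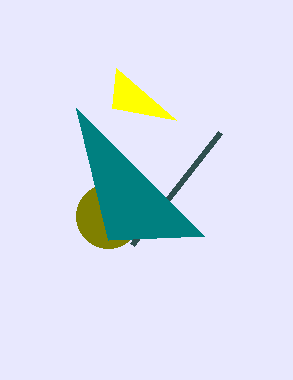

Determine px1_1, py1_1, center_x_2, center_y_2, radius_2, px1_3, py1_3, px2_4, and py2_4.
px1_1 = 220; py1_1 = 132; center_x_2 = 108; center_y_2 = 216; radius_2 = 32; px1_3 = 116; py1_3 = 68; px2_4 = 108; py2_4 = 240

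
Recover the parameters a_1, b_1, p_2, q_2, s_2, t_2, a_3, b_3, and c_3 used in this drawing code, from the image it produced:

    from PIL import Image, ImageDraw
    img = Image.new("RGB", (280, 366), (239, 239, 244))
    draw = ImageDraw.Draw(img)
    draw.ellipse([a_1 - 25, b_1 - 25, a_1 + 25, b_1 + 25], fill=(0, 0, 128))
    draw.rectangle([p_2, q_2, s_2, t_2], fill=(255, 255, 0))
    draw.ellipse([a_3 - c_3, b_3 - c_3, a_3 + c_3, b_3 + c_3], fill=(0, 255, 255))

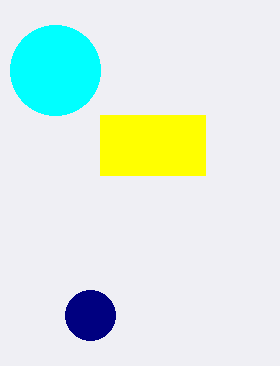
a_1 = 90
b_1 = 315
p_2 = 100
q_2 = 115
s_2 = 205
t_2 = 175
a_3 = 55
b_3 = 70
c_3 = 45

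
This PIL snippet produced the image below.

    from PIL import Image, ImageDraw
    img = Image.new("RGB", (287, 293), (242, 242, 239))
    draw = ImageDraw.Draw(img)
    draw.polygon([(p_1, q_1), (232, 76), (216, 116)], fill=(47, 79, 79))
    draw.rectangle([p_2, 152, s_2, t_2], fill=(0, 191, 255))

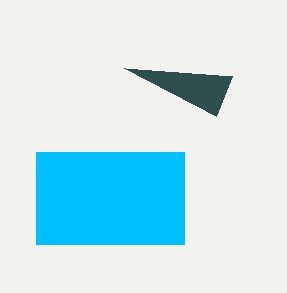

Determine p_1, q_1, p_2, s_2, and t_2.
p_1 = 124, q_1 = 68, p_2 = 36, s_2 = 184, t_2 = 244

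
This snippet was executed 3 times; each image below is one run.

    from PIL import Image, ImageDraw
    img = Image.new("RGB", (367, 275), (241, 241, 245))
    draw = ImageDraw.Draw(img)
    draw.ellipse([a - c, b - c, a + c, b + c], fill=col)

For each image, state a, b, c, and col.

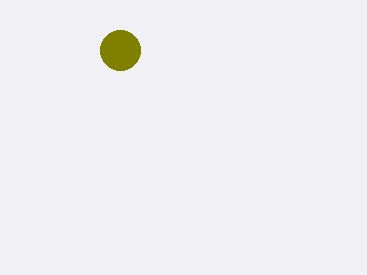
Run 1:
a = 120, b = 50, c = 20, col = 'olive'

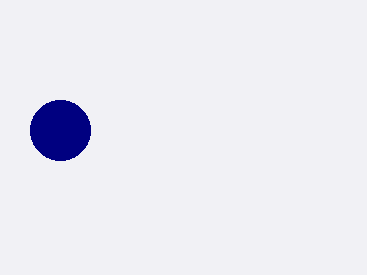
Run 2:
a = 60; b = 130; c = 30; col = 'navy'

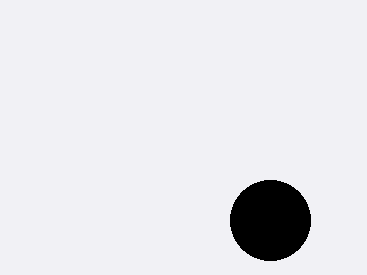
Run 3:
a = 270
b = 220
c = 40
col = 'black'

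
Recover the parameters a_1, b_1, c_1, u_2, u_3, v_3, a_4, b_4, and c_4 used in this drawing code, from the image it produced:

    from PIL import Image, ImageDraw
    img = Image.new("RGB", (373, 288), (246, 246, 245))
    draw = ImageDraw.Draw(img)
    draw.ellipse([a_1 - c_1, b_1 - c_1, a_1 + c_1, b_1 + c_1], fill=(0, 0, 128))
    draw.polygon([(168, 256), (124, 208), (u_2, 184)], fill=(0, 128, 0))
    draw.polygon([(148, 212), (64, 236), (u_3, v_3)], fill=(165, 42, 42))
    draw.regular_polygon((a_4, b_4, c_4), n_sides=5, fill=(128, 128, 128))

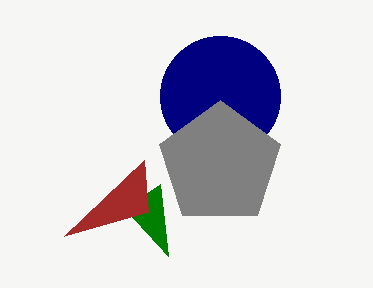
a_1 = 220, b_1 = 96, c_1 = 60, u_2 = 160, u_3 = 144, v_3 = 160, a_4 = 220, b_4 = 164, c_4 = 64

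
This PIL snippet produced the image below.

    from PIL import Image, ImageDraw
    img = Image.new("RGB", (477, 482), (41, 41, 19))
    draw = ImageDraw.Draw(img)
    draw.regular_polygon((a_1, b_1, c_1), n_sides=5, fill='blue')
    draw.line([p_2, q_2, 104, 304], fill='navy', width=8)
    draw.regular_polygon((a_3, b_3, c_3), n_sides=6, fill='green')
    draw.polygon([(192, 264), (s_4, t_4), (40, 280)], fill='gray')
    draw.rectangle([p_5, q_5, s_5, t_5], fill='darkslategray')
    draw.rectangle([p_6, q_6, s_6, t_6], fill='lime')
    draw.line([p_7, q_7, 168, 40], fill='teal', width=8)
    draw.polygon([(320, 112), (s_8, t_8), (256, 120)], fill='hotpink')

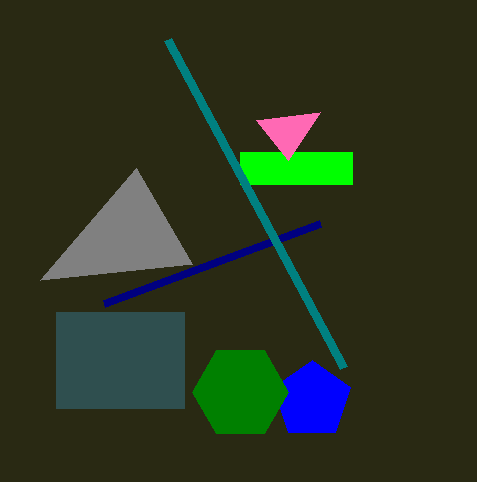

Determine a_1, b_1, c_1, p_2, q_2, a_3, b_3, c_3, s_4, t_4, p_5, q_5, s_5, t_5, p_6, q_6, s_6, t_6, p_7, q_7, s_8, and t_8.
a_1 = 312, b_1 = 400, c_1 = 40, p_2 = 320, q_2 = 224, a_3 = 240, b_3 = 392, c_3 = 48, s_4 = 136, t_4 = 168, p_5 = 56, q_5 = 312, s_5 = 184, t_5 = 408, p_6 = 240, q_6 = 152, s_6 = 352, t_6 = 184, p_7 = 344, q_7 = 368, s_8 = 288, t_8 = 160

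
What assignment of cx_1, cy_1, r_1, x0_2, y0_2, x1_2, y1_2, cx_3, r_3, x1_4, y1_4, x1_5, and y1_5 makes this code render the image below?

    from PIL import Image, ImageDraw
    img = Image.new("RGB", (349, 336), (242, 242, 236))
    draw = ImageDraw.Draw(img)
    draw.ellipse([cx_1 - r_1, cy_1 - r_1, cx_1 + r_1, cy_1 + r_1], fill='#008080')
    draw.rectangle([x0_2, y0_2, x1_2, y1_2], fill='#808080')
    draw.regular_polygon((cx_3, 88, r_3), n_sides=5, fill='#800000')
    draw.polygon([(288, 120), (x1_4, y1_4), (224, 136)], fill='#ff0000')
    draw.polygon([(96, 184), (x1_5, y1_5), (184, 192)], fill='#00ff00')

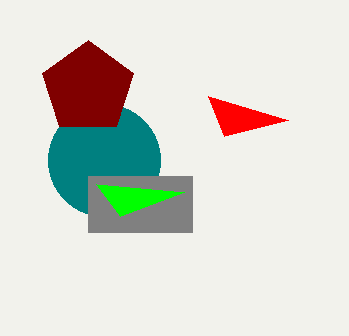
cx_1 = 104; cy_1 = 160; r_1 = 56; x0_2 = 88; y0_2 = 176; x1_2 = 192; y1_2 = 232; cx_3 = 88; r_3 = 48; x1_4 = 208; y1_4 = 96; x1_5 = 120; y1_5 = 216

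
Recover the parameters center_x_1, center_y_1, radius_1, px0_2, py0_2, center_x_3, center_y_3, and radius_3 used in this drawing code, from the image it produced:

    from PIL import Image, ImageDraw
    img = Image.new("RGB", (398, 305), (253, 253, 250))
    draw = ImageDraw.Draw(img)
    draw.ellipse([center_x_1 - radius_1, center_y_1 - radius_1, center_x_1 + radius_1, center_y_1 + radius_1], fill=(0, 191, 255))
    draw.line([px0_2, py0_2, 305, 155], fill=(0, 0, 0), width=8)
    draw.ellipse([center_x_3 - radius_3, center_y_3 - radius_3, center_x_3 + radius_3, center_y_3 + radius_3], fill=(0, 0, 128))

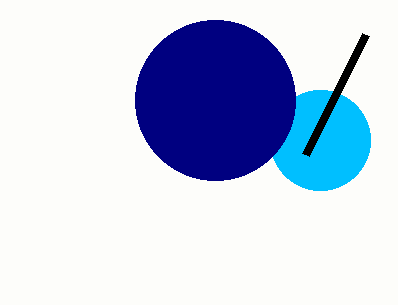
center_x_1 = 320; center_y_1 = 140; radius_1 = 50; px0_2 = 365; py0_2 = 35; center_x_3 = 215; center_y_3 = 100; radius_3 = 80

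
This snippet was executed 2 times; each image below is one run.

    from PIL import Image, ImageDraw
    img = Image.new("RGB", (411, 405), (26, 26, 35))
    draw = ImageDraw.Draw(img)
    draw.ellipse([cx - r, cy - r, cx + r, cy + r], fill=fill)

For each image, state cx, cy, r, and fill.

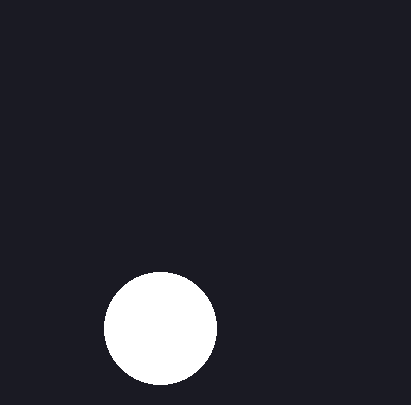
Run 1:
cx = 160
cy = 328
r = 56
fill = 'white'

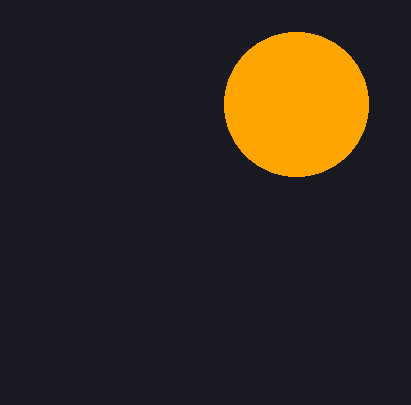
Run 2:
cx = 296, cy = 104, r = 72, fill = 'orange'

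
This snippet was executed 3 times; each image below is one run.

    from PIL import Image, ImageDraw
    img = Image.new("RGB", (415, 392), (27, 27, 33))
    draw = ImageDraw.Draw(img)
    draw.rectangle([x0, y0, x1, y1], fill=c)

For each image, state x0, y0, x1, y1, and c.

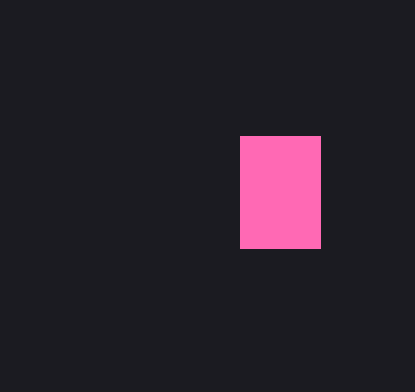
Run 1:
x0 = 240
y0 = 136
x1 = 320
y1 = 248
c = 'hotpink'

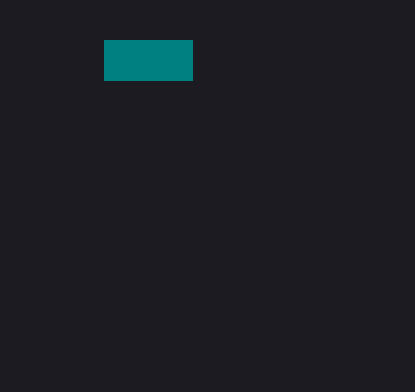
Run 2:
x0 = 104, y0 = 40, x1 = 192, y1 = 80, c = 'teal'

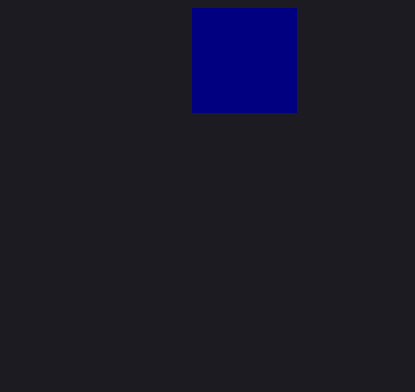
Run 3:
x0 = 192
y0 = 8
x1 = 296
y1 = 112
c = 'navy'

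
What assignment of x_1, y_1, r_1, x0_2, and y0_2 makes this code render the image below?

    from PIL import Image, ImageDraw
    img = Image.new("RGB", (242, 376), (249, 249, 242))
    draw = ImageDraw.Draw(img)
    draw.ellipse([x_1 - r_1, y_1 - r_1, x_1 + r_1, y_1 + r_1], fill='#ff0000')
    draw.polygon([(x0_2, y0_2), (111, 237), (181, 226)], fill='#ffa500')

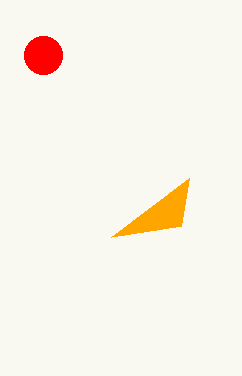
x_1 = 43, y_1 = 55, r_1 = 19, x0_2 = 189, y0_2 = 178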